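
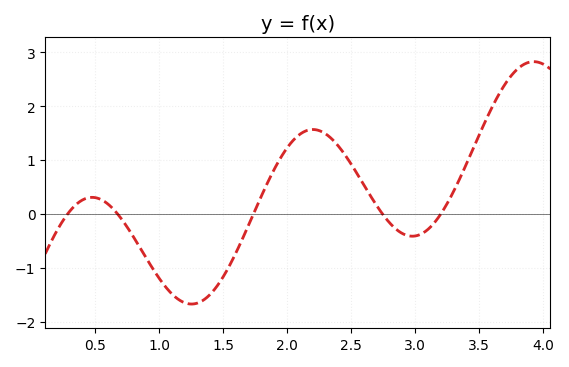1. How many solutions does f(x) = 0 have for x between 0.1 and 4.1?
5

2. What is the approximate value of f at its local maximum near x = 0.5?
0.3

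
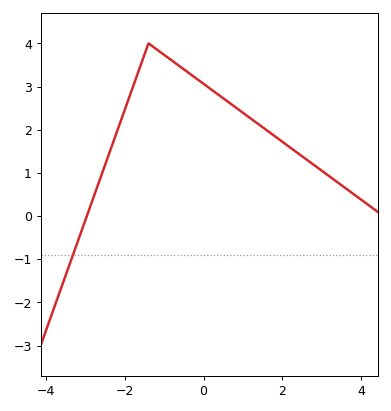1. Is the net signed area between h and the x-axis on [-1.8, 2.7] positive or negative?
positive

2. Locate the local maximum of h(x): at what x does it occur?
-1.4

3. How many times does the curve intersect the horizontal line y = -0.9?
1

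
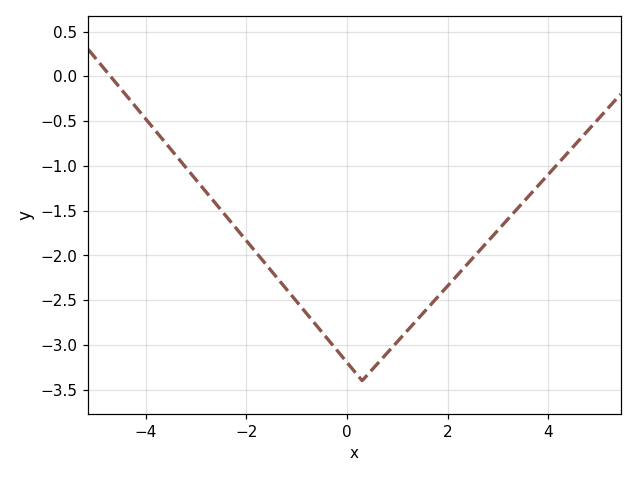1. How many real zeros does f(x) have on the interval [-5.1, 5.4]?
1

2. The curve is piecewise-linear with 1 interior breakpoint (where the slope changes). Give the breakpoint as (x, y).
(0.3, -3.4)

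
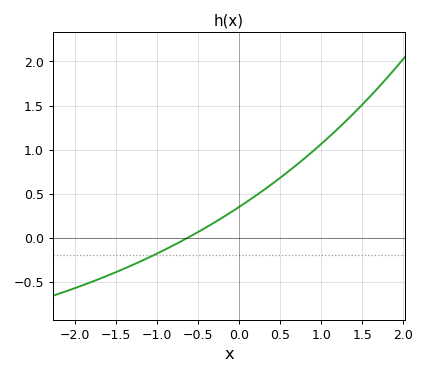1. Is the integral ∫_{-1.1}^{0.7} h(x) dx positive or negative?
positive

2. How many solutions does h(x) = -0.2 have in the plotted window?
1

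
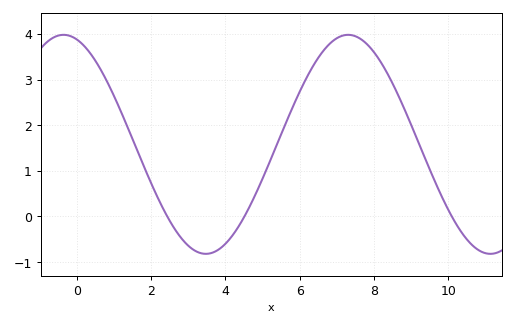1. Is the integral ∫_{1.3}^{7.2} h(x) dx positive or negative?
positive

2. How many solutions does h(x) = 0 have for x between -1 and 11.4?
3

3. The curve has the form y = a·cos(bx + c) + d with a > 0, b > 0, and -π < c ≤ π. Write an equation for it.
y = 2.4cos(0.82x + 0.29) + 1.58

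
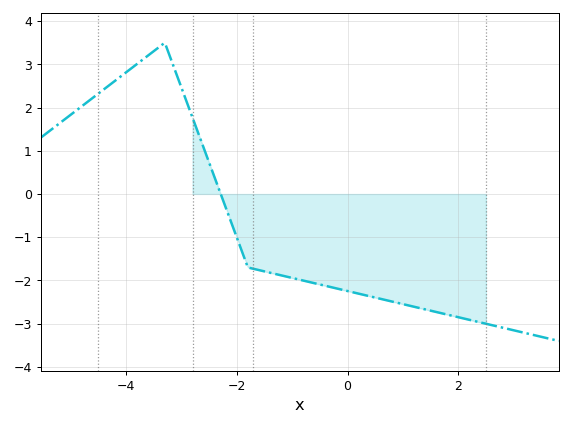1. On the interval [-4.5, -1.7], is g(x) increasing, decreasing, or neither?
neither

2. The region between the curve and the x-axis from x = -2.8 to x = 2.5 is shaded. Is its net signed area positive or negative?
negative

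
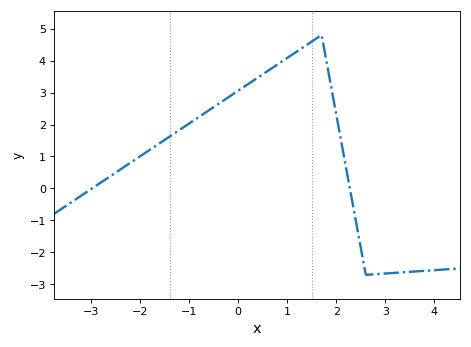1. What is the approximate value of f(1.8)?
3.97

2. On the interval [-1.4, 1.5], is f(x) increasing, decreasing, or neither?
increasing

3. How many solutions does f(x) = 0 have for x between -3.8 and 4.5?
2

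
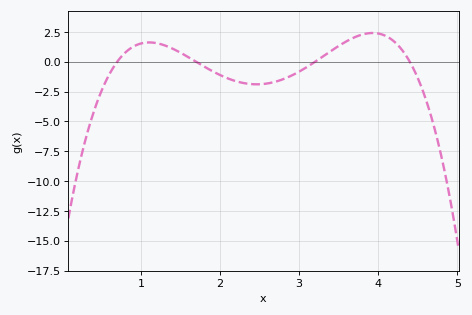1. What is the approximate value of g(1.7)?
0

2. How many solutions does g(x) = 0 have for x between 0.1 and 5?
4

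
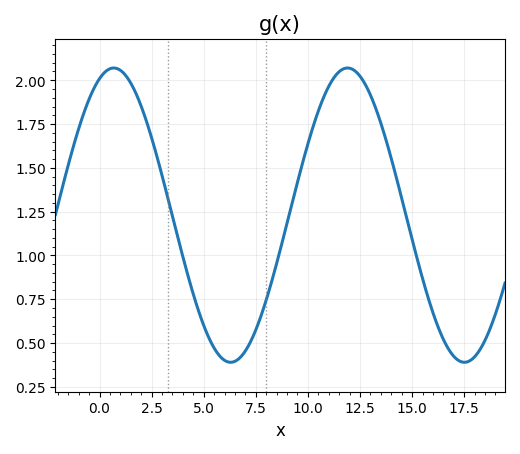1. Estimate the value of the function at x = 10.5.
1.82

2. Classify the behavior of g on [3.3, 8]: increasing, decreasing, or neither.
neither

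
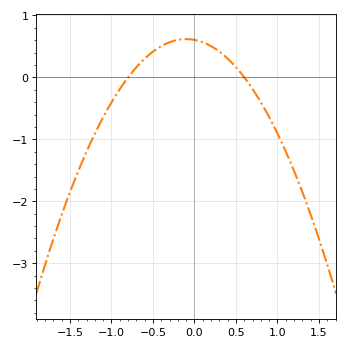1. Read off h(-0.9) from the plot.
-0.2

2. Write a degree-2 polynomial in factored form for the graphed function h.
y = -1.26(x + 0.8)(x - 0.6)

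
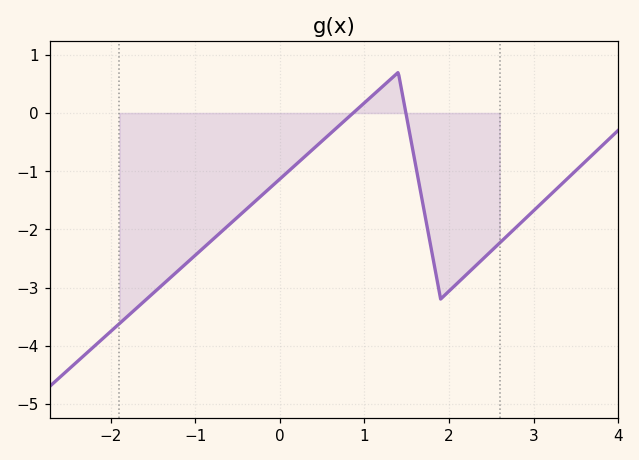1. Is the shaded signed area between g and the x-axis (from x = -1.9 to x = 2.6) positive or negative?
negative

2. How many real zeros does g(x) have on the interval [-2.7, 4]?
2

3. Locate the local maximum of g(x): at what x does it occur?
1.4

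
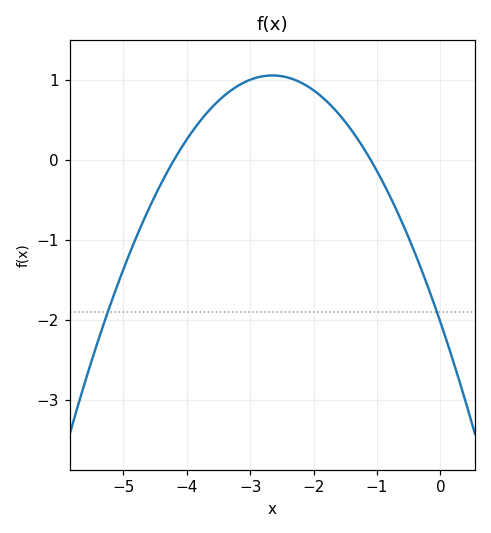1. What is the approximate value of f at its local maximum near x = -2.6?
1.06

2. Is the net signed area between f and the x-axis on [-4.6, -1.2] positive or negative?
positive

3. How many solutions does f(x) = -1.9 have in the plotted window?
2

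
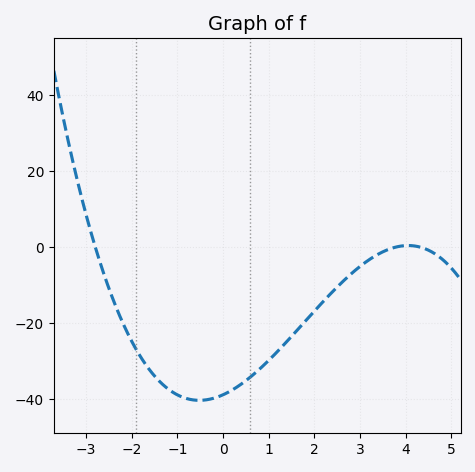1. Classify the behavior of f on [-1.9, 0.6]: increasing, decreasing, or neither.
neither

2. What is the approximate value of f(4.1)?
0.352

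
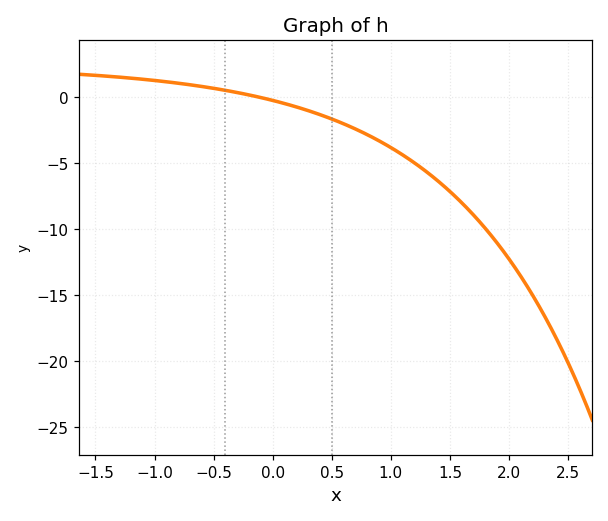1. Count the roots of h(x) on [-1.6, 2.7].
1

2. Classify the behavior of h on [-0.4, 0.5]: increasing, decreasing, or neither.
decreasing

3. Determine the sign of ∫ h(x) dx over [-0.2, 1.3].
negative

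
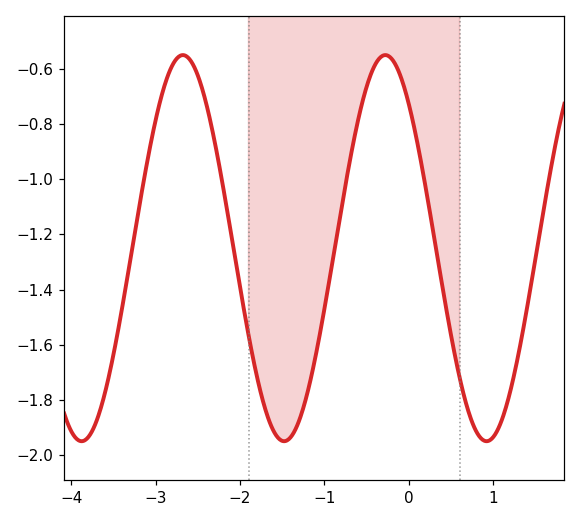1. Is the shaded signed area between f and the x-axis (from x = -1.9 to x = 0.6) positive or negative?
negative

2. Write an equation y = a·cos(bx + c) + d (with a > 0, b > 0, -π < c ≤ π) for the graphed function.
y = 0.7cos(2.6x + 0.73) - 1.25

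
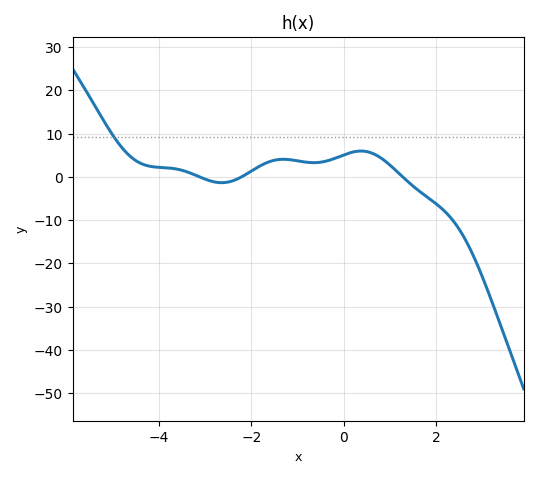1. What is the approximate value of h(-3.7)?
2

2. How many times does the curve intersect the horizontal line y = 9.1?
1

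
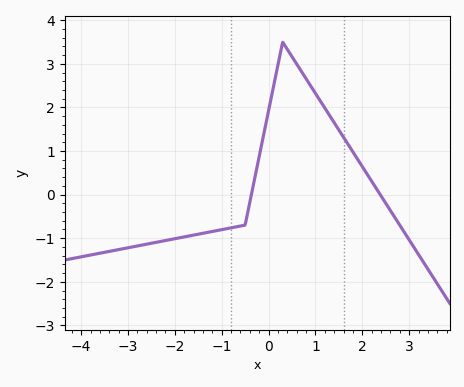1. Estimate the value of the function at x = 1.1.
2.2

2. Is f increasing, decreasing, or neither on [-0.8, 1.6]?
neither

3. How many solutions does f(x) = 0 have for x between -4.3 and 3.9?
2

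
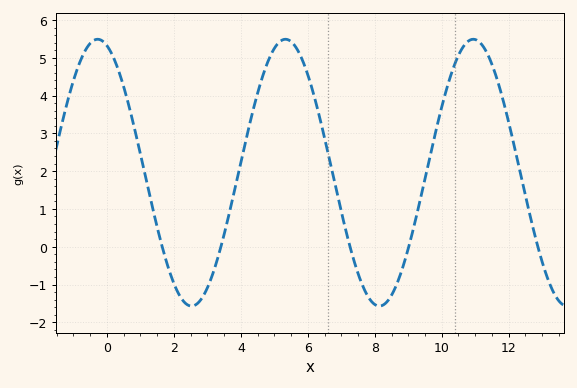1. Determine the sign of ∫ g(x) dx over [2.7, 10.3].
positive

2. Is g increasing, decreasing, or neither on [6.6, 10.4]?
neither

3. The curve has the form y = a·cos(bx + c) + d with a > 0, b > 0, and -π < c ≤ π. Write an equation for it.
y = 3.53cos(1.12x + 0.31) + 1.96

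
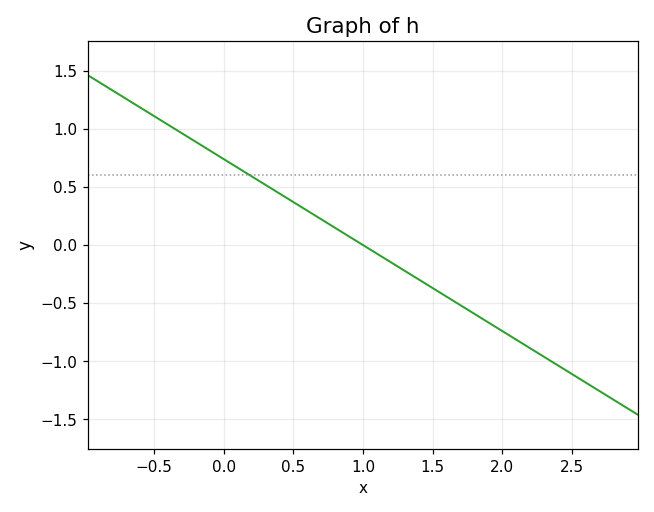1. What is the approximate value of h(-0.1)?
0.8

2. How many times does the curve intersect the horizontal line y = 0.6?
1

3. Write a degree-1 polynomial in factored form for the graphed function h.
y = -0.74(x - 1)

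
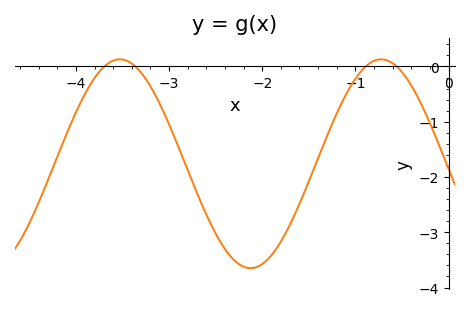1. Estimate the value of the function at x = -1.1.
-0.504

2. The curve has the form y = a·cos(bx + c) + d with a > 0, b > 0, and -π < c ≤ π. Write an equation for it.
y = 1.89cos(2.24x + 1.62) - 1.76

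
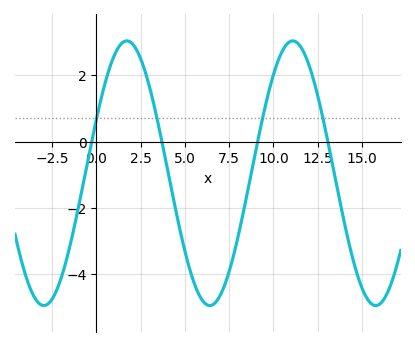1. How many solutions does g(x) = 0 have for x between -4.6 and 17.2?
4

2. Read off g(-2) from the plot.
-4.2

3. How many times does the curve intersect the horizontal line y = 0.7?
4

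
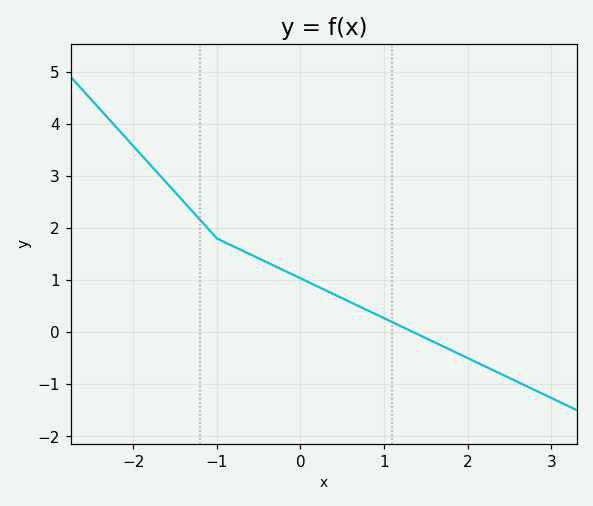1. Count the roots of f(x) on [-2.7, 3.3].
1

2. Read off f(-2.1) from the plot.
3.75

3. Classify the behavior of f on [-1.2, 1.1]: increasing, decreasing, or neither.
decreasing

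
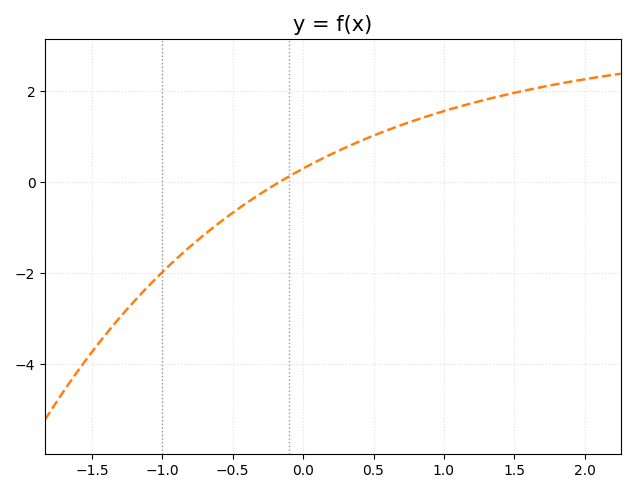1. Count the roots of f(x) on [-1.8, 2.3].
1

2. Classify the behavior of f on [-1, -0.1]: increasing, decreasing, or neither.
increasing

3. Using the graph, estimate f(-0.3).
-0.248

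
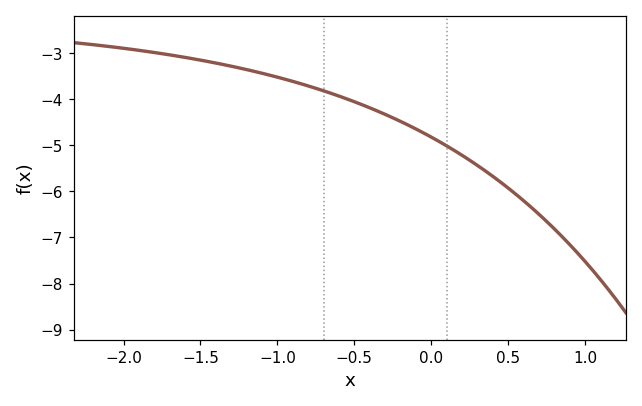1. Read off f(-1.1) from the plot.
-3.4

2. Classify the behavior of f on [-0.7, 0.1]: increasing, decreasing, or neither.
decreasing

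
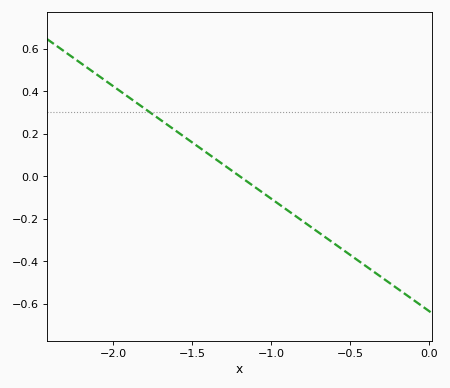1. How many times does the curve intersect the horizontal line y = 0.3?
1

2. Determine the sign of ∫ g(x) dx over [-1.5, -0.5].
negative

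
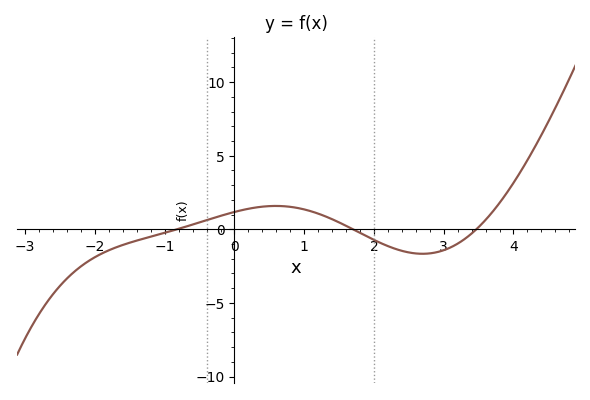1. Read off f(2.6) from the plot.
-1.64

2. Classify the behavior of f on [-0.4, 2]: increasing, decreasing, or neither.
neither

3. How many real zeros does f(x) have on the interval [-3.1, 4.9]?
3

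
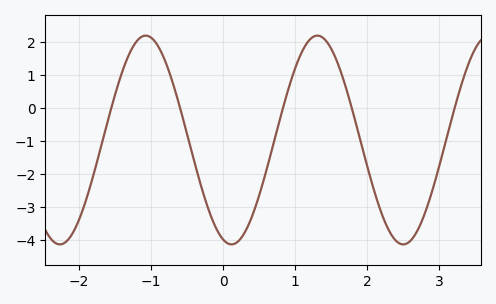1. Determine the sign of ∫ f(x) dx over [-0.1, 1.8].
negative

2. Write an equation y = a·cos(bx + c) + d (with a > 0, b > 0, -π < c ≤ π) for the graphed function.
y = 3.16cos(2.6x + 2.8) - 0.97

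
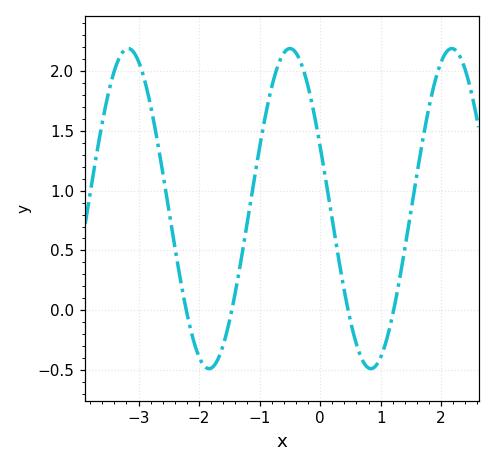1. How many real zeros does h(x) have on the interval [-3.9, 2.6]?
4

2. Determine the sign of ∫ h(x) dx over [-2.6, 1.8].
positive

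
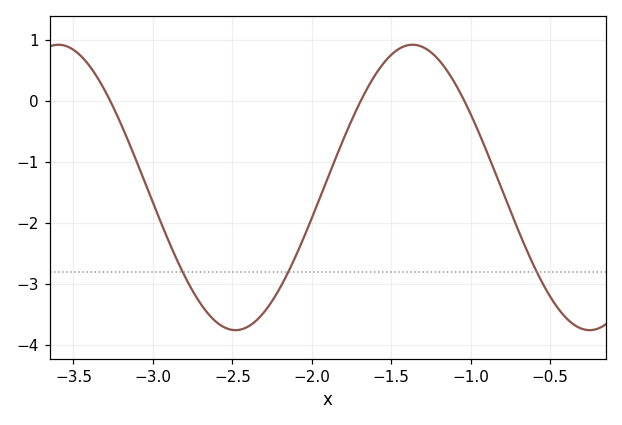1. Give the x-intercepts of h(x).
-3.25, -1.7, -1.05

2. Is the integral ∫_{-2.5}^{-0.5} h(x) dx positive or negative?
negative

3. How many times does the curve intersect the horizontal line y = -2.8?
3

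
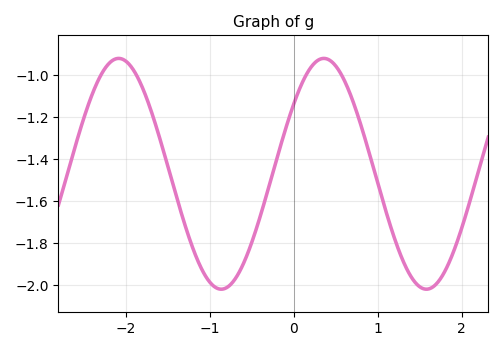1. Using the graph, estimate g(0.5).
-0.96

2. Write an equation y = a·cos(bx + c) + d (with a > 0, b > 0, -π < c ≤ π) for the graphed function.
y = 0.55cos(2.6x - 0.92) - 1.47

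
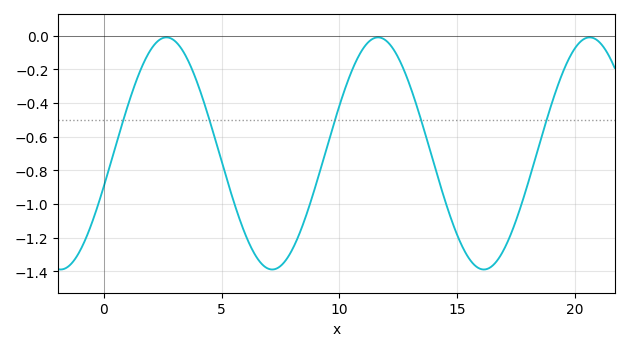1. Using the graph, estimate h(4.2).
-0.373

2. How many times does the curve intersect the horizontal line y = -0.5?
5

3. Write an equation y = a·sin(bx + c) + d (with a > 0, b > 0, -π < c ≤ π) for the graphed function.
y = 0.69sin(0.7x - 0.292) - 0.7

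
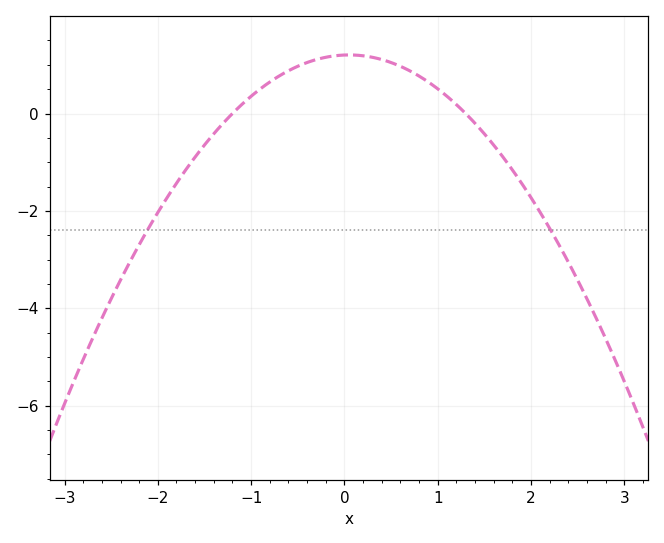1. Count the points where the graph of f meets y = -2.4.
2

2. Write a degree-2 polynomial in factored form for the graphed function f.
y = -0.77(x + 1.2)(x - 1.3)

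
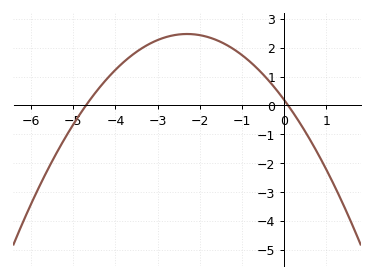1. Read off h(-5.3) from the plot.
-1.4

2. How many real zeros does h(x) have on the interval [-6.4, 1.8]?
2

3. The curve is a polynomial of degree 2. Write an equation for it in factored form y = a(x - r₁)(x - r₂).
y = -0.43(x + 4.7)(x - 0.1)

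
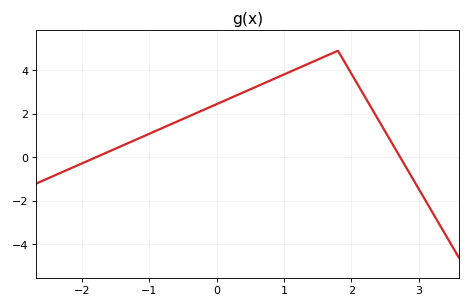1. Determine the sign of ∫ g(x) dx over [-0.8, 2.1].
positive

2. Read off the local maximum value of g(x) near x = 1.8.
4.9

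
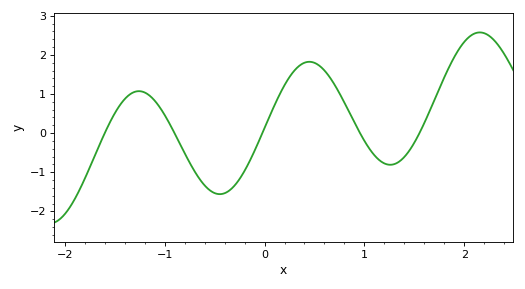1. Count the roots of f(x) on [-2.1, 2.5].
5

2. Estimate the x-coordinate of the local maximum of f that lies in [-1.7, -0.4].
-1.26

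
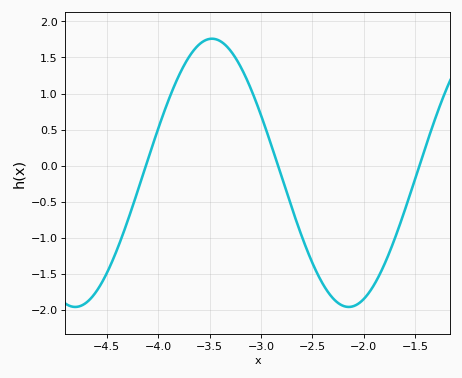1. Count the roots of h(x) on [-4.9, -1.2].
3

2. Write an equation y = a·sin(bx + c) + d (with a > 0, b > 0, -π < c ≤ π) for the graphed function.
y = 1.86sin(2.4x - 2.8) - 0.1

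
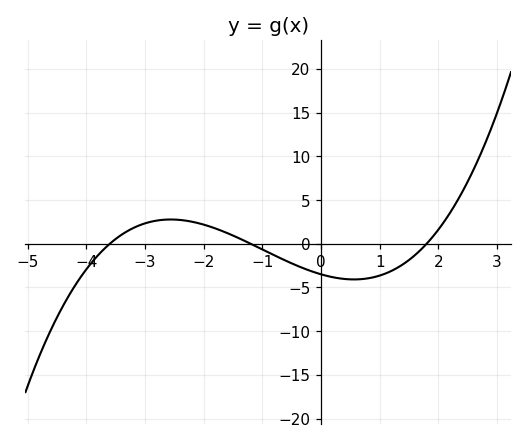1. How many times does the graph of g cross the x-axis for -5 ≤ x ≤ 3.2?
3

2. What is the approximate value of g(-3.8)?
-1.5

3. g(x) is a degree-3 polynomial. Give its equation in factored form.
y = 0.45(x + 3.6)(x + 1.2)(x - 1.8)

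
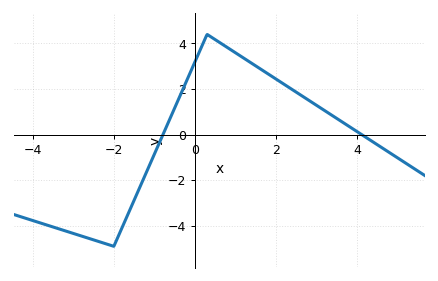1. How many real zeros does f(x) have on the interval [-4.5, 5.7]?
2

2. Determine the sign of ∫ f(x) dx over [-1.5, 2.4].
positive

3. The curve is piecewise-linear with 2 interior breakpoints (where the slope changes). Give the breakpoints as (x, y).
(-2, -4.9); (0.3, 4.4)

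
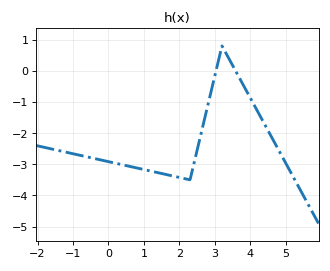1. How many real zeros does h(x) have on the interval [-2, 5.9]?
2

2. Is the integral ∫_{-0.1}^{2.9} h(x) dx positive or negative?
negative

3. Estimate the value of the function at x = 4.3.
-1.5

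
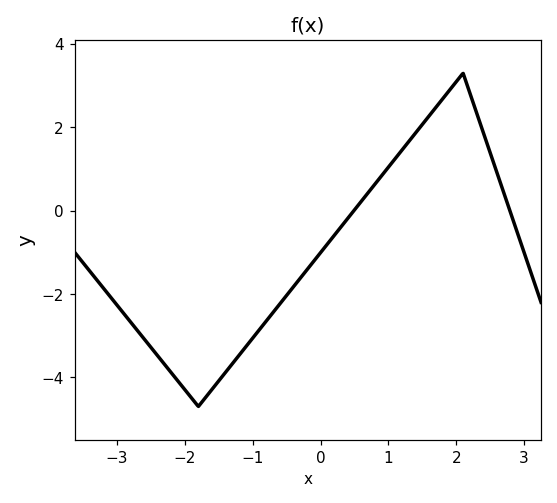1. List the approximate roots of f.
0.491, 2.79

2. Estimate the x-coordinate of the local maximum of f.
2.1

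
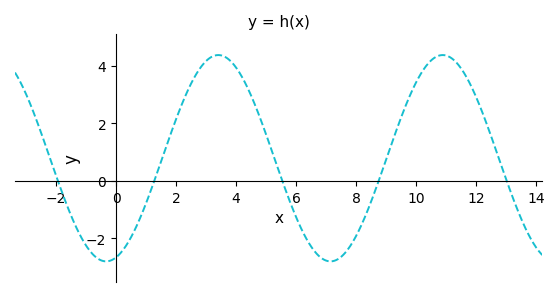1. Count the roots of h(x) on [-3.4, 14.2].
5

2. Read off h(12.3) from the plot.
2.14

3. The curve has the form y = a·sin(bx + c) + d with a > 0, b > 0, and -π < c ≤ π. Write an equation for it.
y = 3.59sin(0.84x - 1.29) + 0.79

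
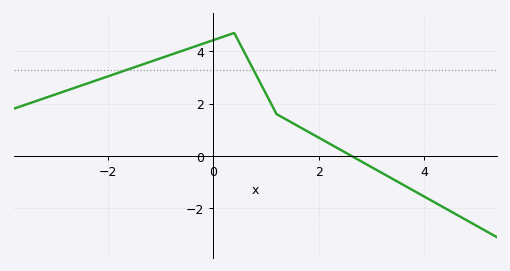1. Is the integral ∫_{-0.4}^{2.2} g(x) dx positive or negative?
positive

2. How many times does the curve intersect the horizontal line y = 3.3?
2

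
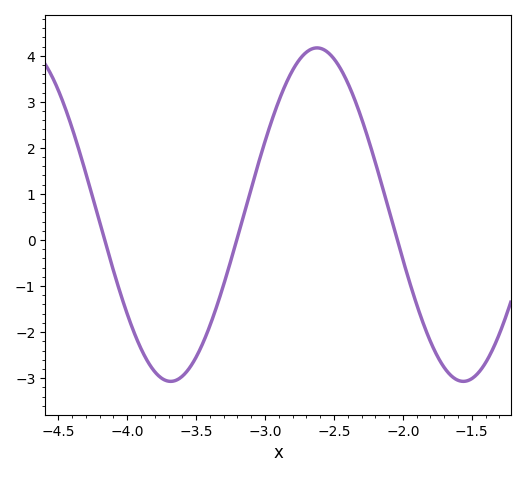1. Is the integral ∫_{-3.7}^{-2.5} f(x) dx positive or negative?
positive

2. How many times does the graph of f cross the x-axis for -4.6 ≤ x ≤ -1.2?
3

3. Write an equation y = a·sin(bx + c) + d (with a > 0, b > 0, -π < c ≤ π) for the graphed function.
y = 3.62sin(2.96x + 3.05) + 0.55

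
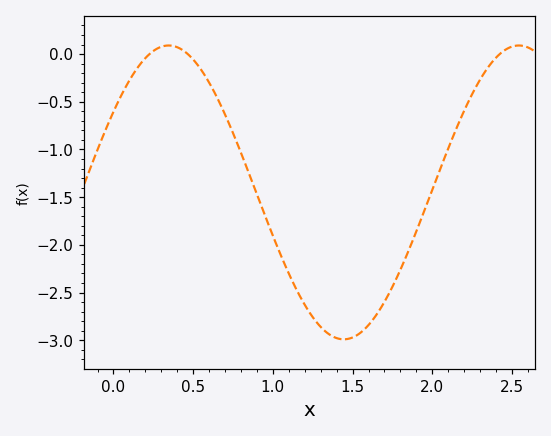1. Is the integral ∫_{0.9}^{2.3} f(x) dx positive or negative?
negative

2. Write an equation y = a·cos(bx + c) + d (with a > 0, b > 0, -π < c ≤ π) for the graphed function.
y = 1.54cos(2.9x - 0.99) - 1.45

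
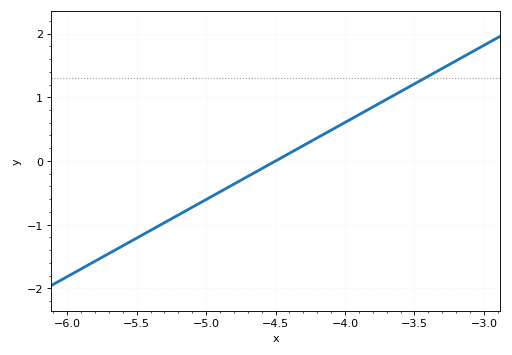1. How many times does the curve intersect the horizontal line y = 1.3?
1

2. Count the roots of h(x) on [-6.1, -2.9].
1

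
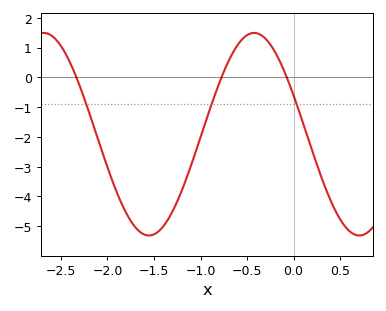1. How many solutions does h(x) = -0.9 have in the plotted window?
3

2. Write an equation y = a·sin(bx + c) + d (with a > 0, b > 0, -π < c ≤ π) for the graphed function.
y = 3.4sin(2.78x + 2.75) - 1.91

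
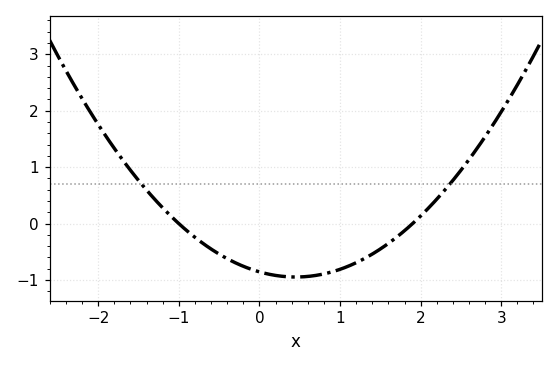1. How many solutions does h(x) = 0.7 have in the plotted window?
2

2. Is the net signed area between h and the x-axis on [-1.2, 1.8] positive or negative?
negative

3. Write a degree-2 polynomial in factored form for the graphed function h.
y = 0.45(x + 1)(x - 1.9)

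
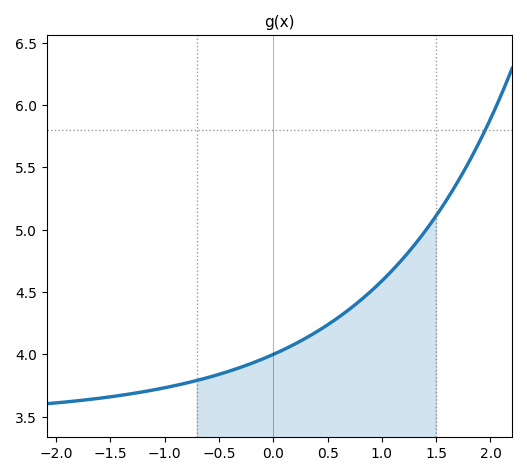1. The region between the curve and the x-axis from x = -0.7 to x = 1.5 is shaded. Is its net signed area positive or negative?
positive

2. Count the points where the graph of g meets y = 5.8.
1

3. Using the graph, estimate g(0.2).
4.1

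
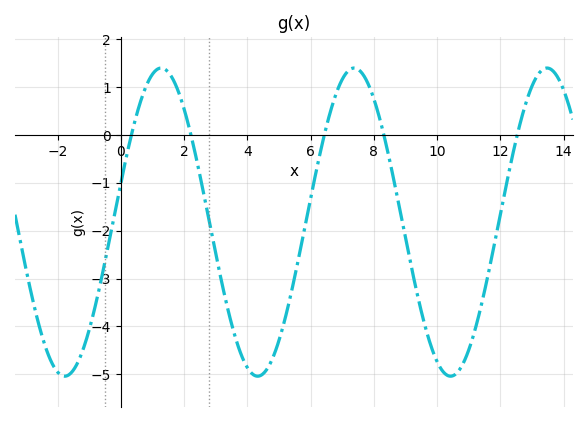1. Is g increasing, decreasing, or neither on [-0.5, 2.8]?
neither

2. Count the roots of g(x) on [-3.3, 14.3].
5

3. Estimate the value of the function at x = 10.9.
-4.7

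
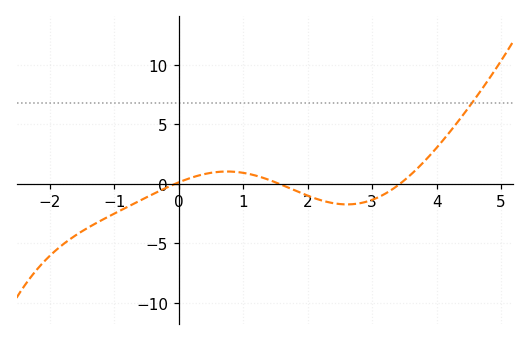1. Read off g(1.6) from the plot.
-0.088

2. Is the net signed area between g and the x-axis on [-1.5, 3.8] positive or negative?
negative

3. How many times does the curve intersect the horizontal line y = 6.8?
1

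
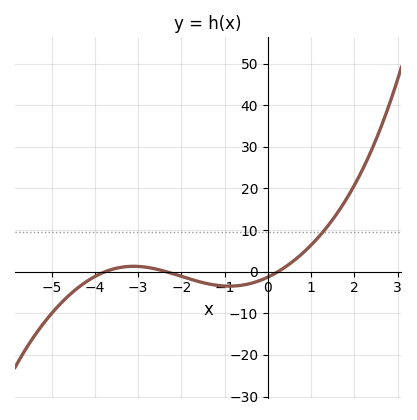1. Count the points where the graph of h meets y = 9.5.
1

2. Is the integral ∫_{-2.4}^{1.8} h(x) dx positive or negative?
positive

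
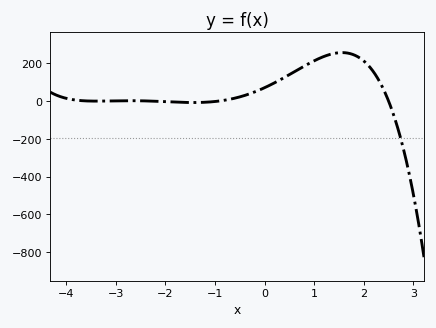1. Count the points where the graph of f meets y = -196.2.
1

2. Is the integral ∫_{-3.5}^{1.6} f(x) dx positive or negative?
positive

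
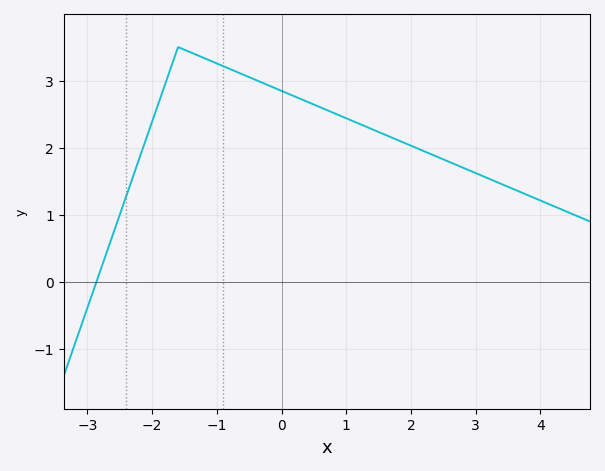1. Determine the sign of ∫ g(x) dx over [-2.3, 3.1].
positive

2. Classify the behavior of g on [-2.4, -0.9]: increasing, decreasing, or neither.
neither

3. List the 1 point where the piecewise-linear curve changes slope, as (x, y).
(-1.6, 3.5)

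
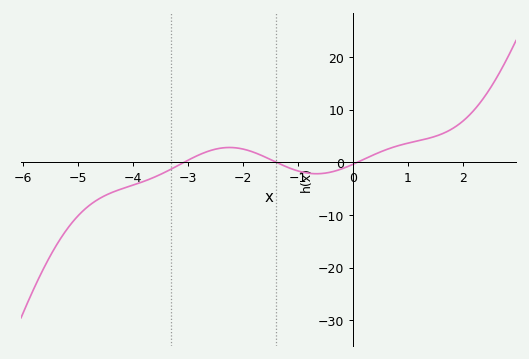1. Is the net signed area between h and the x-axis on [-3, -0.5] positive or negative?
positive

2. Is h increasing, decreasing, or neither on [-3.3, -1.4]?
neither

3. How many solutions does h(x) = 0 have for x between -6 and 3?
3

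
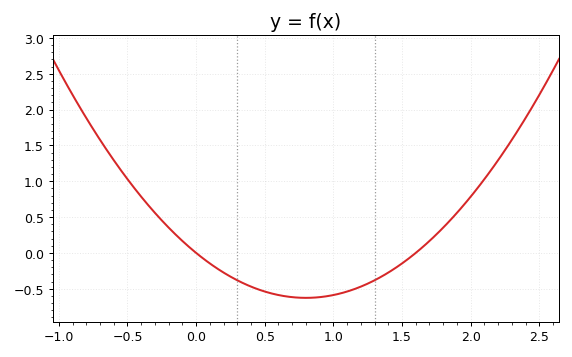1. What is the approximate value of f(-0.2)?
0.353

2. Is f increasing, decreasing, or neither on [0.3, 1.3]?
neither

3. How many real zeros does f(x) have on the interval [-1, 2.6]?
2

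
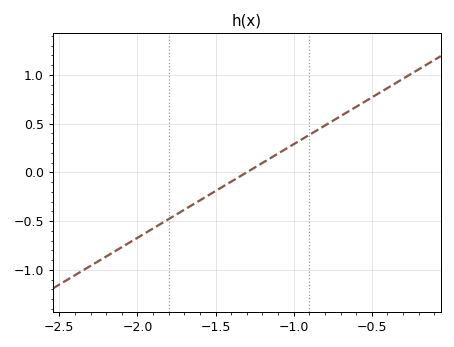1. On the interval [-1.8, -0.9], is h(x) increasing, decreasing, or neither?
increasing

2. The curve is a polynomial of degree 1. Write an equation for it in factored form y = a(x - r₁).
y = 0.96(x + 1.3)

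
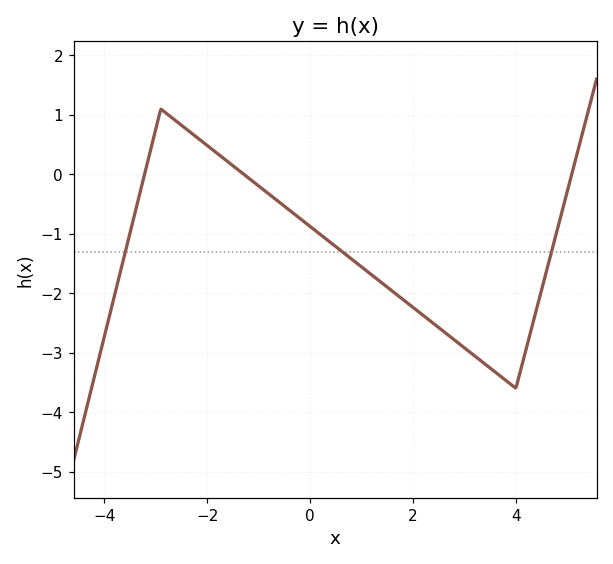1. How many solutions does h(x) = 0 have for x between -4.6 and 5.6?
3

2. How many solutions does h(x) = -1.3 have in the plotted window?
3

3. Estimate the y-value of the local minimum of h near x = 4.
-3.6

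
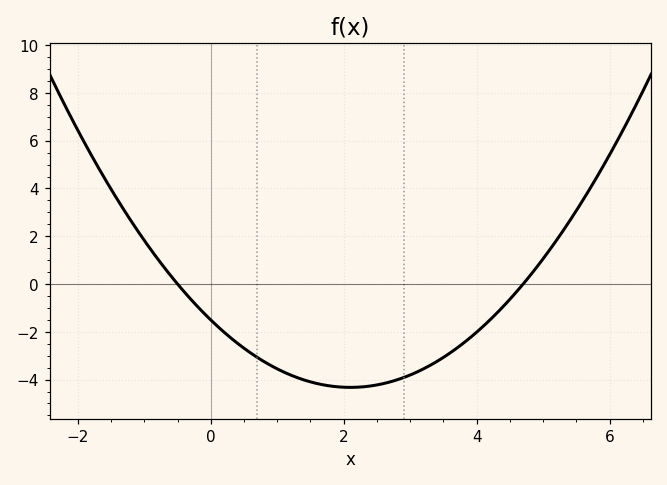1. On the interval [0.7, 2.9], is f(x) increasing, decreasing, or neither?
neither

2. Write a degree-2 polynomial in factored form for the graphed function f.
y = 0.64(x + 0.5)(x - 4.7)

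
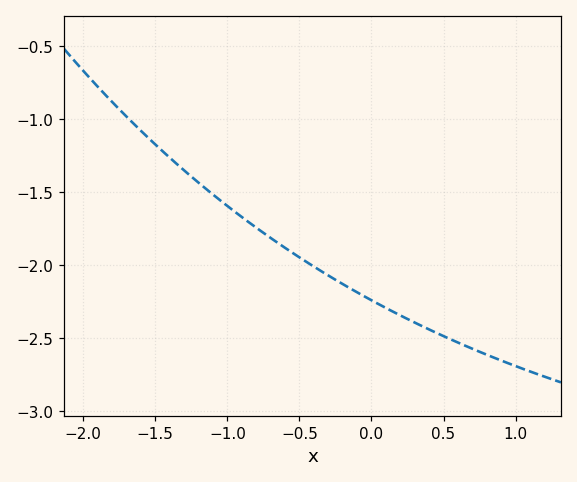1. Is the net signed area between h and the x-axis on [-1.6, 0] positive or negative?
negative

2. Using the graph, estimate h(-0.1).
-2.19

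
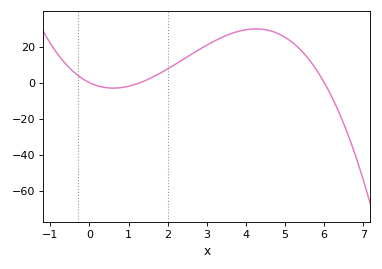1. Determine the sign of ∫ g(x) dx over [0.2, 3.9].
positive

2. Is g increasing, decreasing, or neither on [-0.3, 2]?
neither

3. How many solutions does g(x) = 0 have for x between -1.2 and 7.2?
3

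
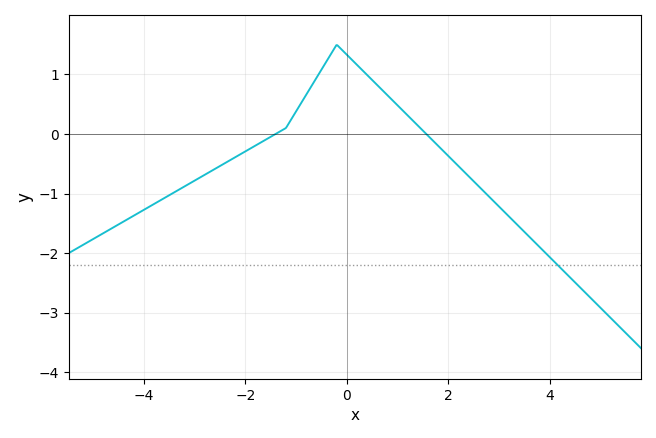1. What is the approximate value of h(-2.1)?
-0.341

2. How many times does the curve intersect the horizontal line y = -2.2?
1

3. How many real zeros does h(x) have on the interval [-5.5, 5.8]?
2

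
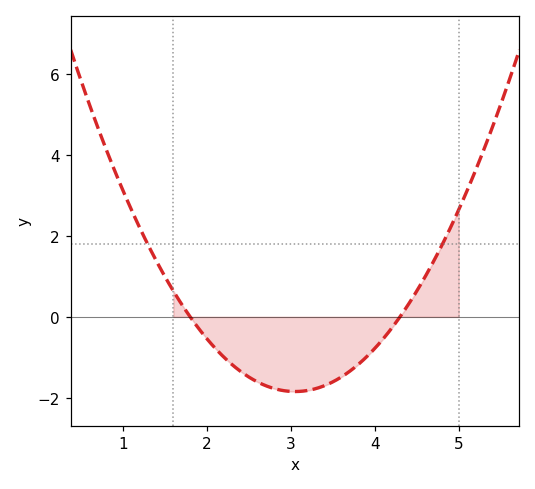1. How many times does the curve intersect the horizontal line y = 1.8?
2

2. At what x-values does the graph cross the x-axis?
1.8, 4.3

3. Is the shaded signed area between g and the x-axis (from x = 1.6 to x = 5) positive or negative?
negative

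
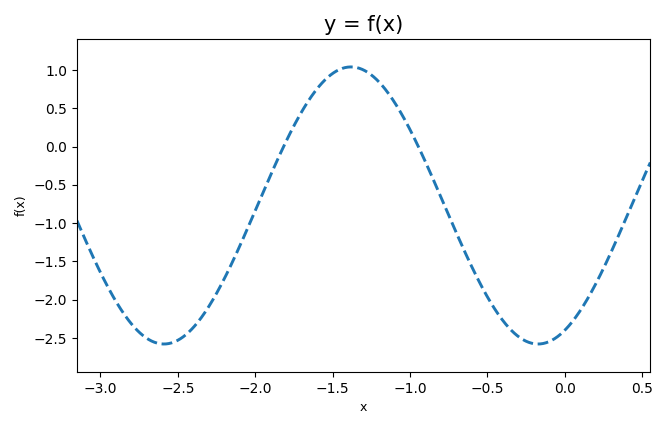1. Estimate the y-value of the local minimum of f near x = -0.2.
-2.58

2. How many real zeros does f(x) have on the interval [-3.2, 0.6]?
2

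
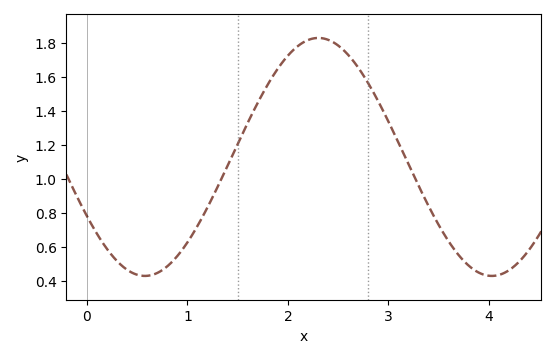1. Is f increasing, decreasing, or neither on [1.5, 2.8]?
neither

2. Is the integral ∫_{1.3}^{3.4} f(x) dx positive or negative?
positive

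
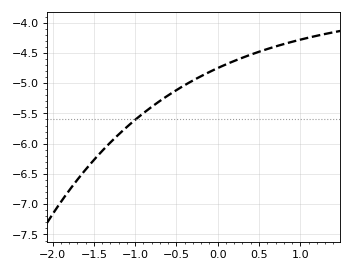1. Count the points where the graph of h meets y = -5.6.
1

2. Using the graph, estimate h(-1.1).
-5.7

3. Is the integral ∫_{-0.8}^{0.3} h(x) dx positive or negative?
negative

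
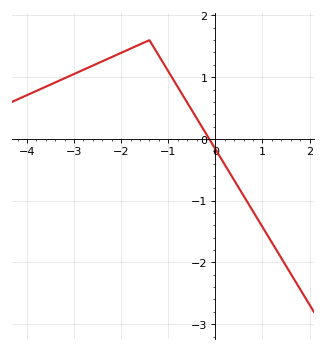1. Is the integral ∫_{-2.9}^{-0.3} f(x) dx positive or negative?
positive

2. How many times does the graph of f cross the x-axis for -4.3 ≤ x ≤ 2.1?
1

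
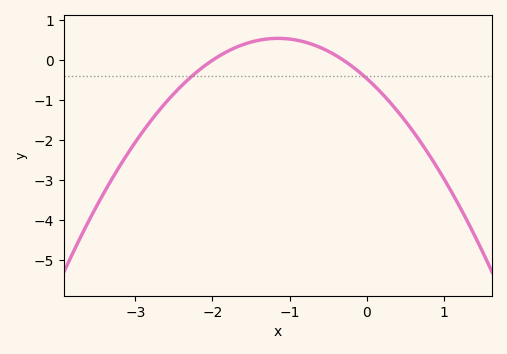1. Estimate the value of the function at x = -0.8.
0.456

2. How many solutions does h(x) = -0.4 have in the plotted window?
2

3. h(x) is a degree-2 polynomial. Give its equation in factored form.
y = -0.76(x + 2)(x + 0.3)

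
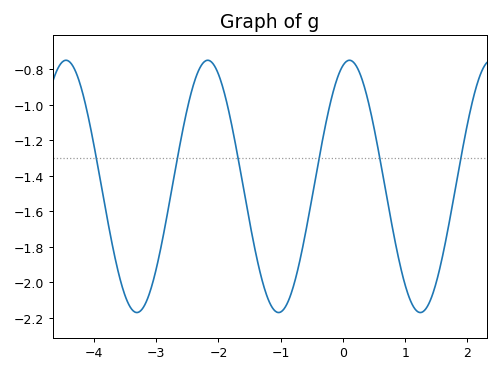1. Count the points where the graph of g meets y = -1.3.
6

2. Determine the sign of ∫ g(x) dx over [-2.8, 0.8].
negative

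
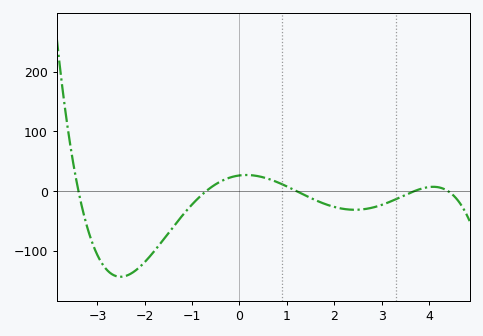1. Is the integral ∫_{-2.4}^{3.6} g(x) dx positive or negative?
negative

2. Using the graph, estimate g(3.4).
-10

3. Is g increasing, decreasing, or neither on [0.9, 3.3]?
neither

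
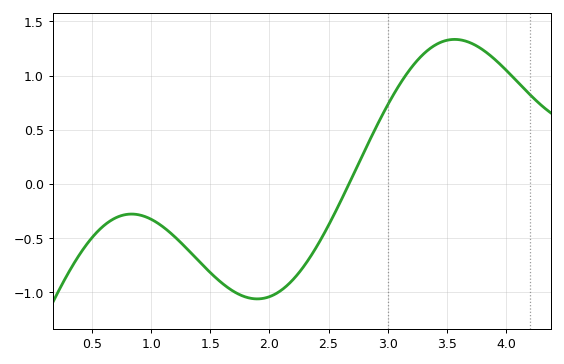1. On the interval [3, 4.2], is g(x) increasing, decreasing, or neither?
neither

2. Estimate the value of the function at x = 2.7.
0.05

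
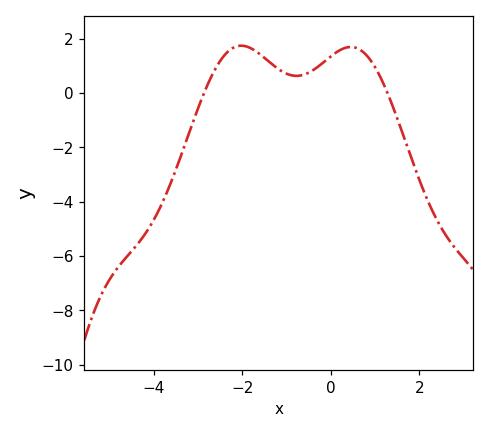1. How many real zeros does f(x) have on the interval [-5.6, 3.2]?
2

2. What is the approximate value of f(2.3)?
-4.4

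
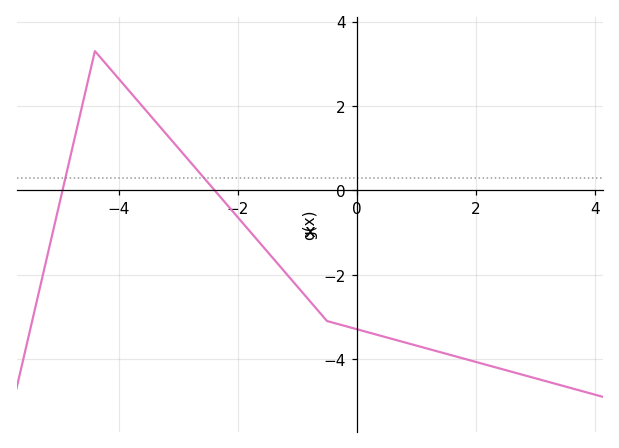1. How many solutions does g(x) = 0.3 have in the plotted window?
2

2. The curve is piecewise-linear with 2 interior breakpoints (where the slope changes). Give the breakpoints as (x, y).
(-4.4, 3.3); (-0.5, -3.1)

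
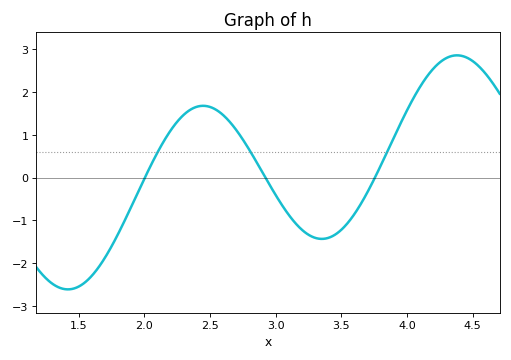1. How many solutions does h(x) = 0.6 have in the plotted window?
3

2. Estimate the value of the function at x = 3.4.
-1.41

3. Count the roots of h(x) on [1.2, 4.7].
3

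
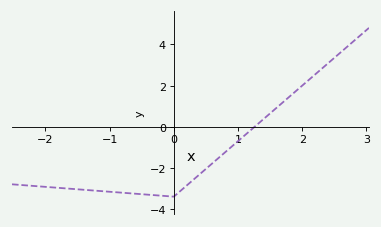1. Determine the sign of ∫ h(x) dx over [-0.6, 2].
negative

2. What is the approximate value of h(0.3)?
-2.59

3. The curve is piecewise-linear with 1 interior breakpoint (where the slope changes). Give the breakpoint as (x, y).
(0, -3.4)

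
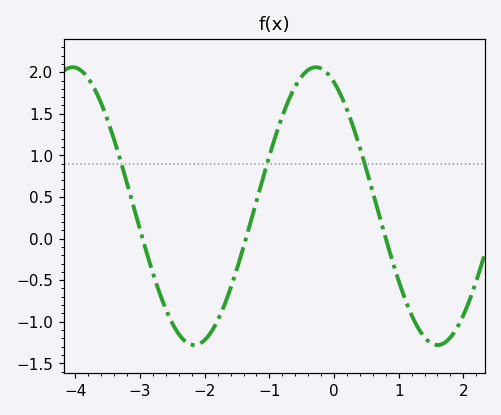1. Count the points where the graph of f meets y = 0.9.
3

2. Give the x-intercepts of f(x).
-3, -1.4, 0.8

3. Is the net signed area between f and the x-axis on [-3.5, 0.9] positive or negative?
positive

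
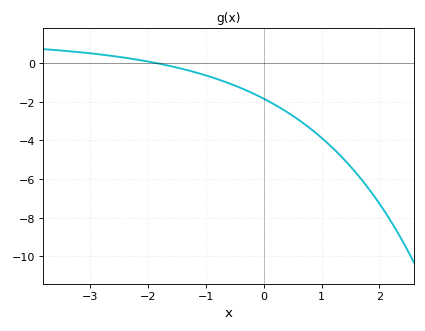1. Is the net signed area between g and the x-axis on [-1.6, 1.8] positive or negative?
negative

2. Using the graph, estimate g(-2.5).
0.321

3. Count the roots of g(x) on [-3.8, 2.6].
1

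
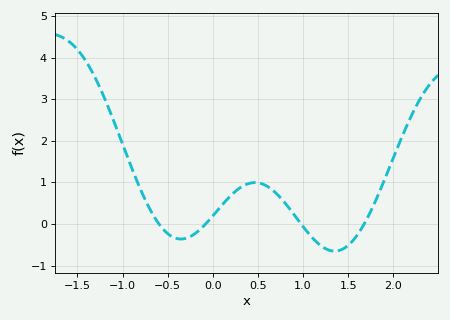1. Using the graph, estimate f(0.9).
0.2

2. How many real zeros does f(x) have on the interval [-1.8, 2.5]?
4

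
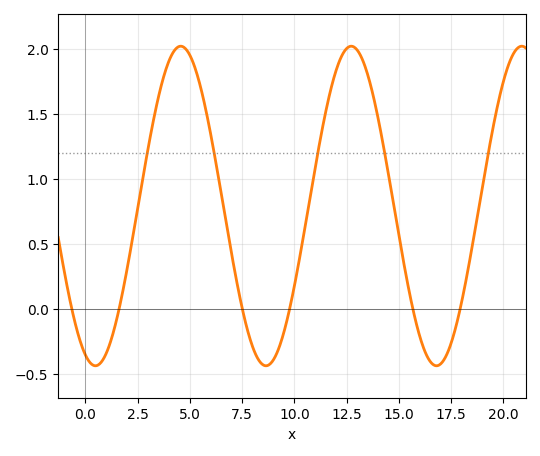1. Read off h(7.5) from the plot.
0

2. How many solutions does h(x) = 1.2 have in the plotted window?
5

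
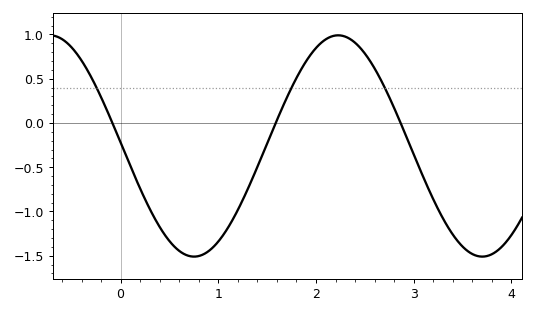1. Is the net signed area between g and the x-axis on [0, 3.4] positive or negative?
negative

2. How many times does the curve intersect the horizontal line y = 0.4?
3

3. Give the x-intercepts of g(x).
-0.084, 1.59, 2.87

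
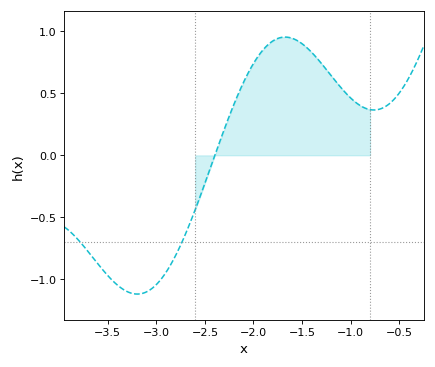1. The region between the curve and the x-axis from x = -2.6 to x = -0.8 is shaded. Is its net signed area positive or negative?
positive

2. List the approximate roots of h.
-2.4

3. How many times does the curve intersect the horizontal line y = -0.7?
2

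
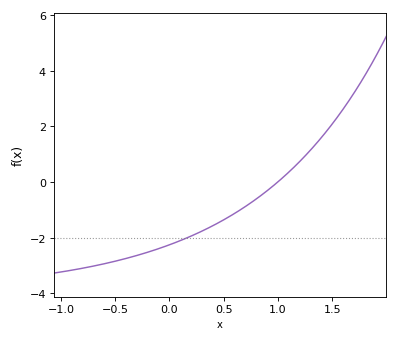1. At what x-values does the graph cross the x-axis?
0.999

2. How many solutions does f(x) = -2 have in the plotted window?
1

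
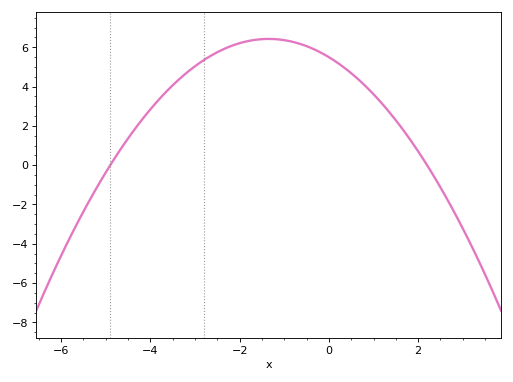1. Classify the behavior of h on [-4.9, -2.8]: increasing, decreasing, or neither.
increasing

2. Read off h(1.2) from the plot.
3.11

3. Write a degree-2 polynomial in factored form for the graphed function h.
y = -0.51(x + 4.9)(x - 2.2)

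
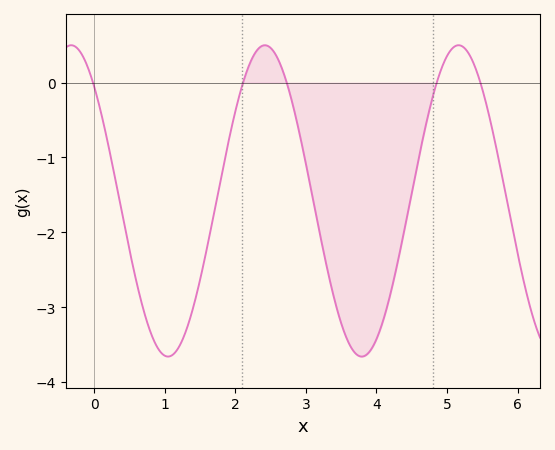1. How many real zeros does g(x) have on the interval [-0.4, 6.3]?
5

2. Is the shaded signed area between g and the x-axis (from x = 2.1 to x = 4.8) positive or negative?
negative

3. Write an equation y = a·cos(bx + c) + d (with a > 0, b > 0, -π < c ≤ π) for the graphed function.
y = 2.08cos(2.29x + 0.742) - 1.58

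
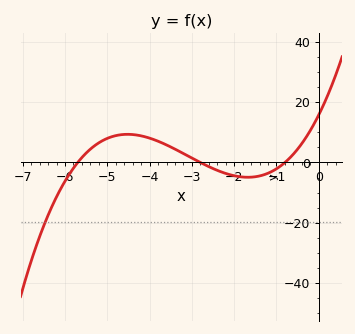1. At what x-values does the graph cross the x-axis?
-5.7, -2.8, -0.8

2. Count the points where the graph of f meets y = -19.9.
1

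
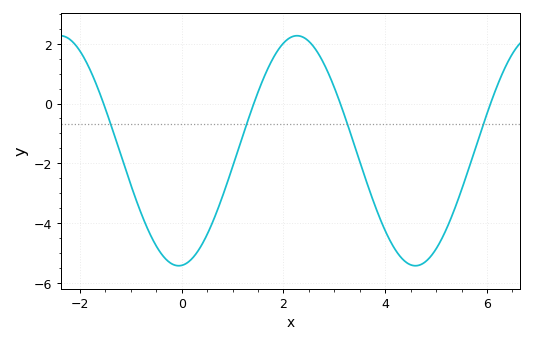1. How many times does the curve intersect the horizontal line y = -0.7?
4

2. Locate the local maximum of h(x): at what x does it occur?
2.2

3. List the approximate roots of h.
-1.6, 1.4, 3.2, 6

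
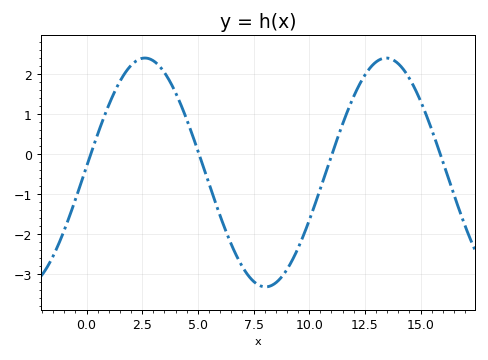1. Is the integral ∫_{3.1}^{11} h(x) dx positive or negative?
negative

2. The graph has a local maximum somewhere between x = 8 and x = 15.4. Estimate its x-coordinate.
13.5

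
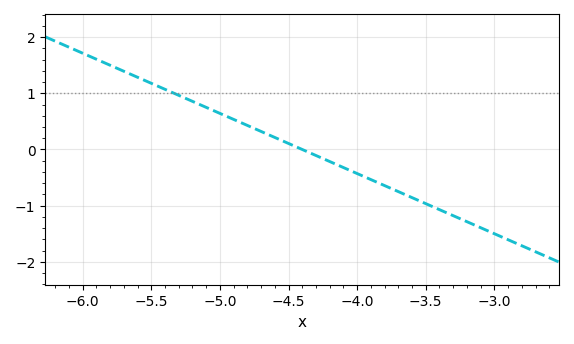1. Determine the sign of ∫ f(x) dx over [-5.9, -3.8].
positive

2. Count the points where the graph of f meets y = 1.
1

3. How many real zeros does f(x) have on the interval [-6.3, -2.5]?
1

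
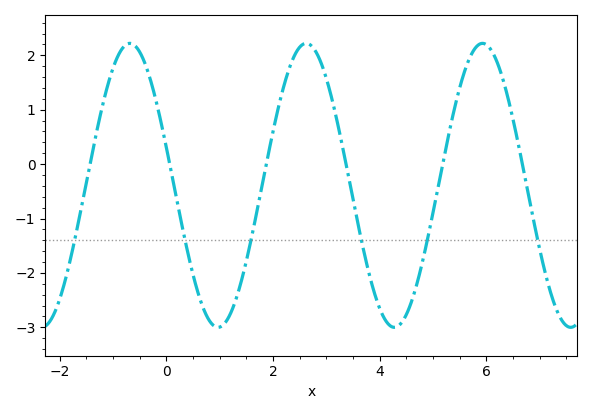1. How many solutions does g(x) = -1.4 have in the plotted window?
6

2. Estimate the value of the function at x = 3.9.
-2.4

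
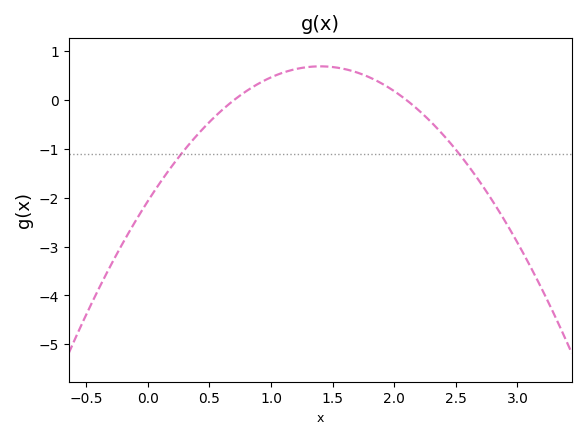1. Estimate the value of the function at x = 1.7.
0.6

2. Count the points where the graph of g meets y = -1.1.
2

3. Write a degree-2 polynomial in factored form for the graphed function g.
y = -1.41(x - 0.7)(x - 2.1)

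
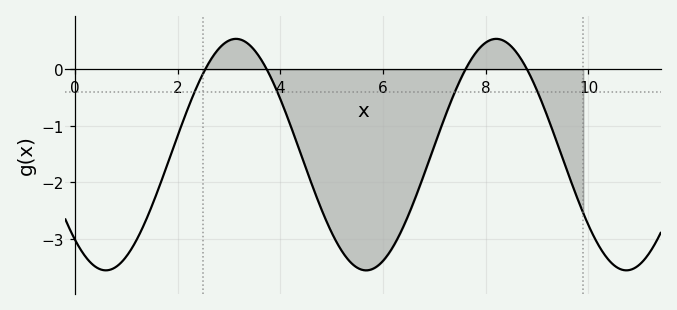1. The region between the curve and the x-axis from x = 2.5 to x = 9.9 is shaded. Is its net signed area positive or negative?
negative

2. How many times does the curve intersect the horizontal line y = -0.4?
4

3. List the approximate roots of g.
2.6, 3.8, 7.6, 8.8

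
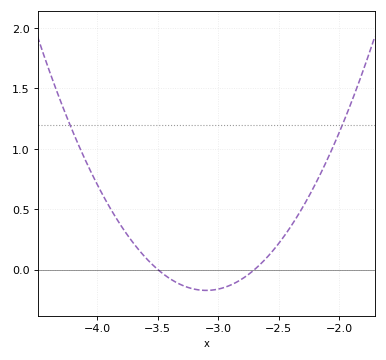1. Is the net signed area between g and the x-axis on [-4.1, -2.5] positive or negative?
positive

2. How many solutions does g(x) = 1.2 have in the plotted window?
2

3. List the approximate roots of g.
-3.5, -2.7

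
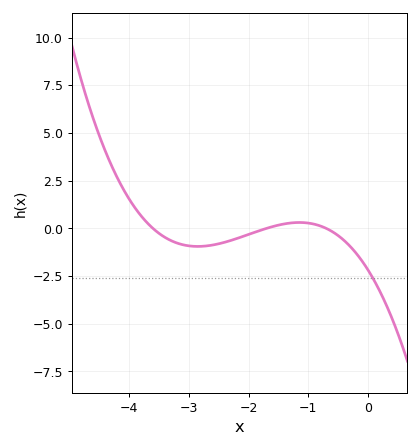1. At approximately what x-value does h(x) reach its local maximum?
-1.2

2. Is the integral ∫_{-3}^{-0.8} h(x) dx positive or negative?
negative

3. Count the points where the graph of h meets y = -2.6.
1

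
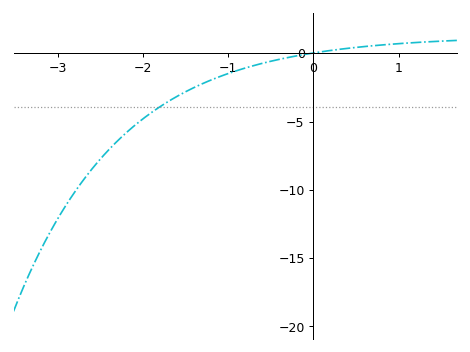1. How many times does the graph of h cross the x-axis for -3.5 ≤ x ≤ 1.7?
1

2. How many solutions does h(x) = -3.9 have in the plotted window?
1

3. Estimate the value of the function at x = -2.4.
-7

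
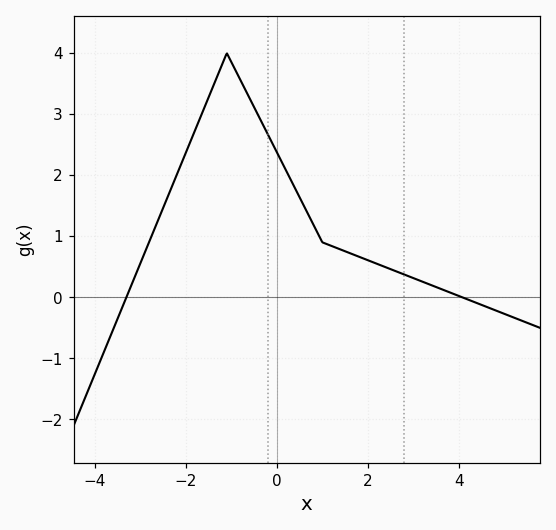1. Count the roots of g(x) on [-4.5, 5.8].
2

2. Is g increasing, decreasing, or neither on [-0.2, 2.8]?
decreasing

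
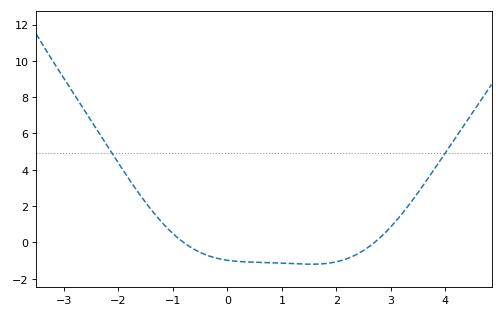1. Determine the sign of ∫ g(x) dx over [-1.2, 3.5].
negative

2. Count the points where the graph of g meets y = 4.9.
2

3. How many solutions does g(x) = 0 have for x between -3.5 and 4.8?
2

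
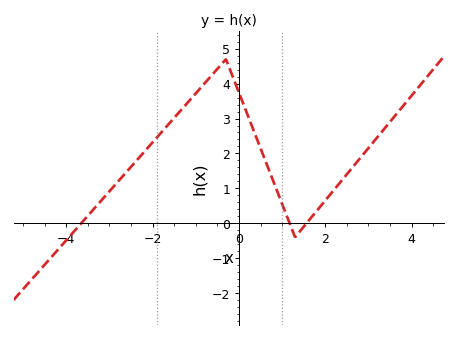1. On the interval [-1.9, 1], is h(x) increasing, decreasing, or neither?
neither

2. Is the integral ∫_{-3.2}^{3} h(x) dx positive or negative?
positive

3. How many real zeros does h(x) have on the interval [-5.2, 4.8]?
3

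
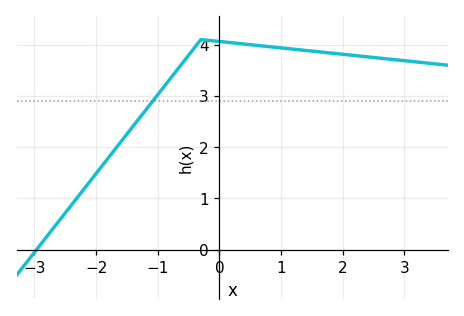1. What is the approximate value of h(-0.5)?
3.8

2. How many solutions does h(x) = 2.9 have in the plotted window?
1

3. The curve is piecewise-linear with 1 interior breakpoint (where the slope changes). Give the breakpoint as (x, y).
(-0.3, 4.1)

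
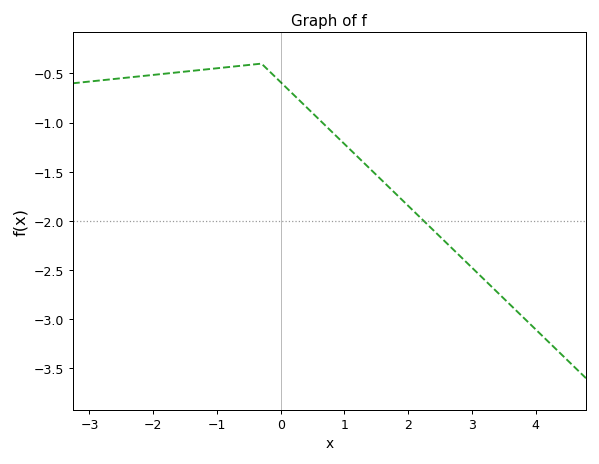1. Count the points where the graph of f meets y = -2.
1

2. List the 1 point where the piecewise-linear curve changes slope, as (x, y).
(-0.3, -0.4)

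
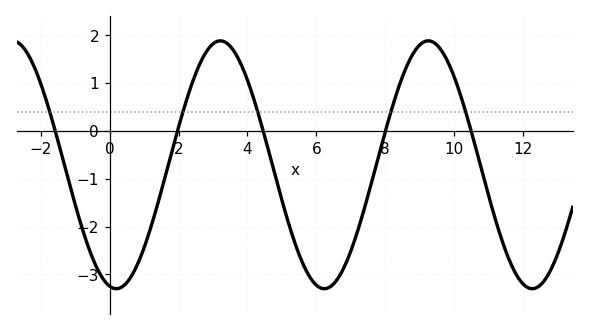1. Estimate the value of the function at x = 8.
-0.029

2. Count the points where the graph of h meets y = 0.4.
5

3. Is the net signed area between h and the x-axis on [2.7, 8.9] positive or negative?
negative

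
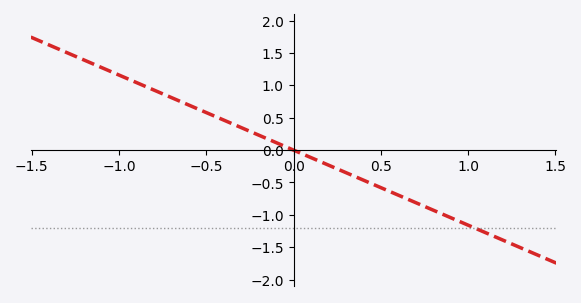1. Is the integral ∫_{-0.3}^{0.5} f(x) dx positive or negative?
negative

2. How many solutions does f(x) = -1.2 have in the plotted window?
1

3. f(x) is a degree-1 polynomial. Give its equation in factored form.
y = -1.16(x - 0)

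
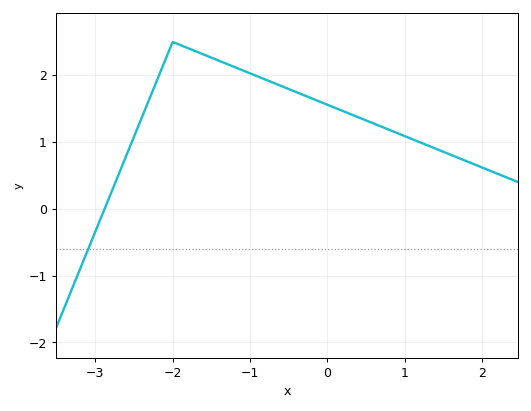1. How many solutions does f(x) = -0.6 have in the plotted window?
1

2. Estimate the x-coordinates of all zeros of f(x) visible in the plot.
-2.88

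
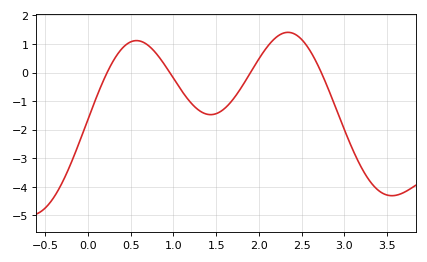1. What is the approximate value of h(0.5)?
1.07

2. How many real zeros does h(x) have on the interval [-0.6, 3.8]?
4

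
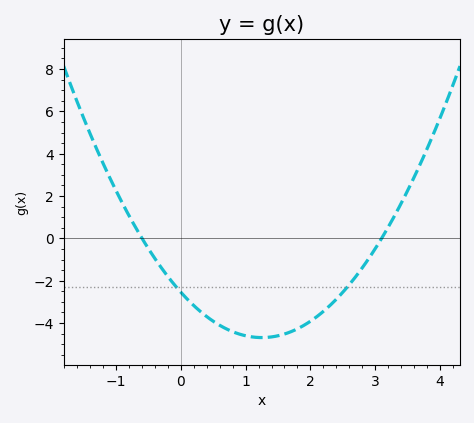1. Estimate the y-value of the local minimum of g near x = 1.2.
-4.6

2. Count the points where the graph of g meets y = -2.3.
2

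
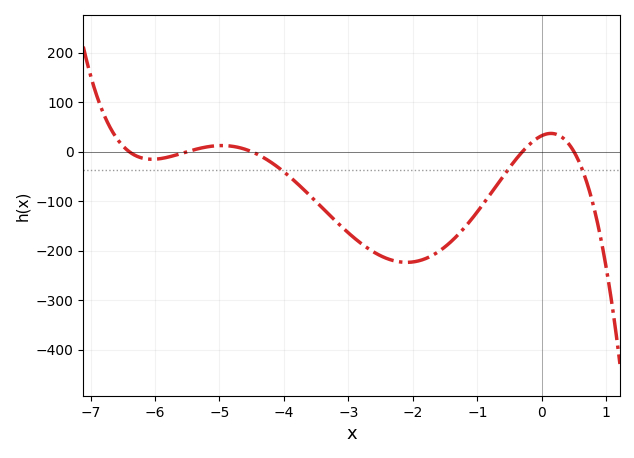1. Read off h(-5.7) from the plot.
-10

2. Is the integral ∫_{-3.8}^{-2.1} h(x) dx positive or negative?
negative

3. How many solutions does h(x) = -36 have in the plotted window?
3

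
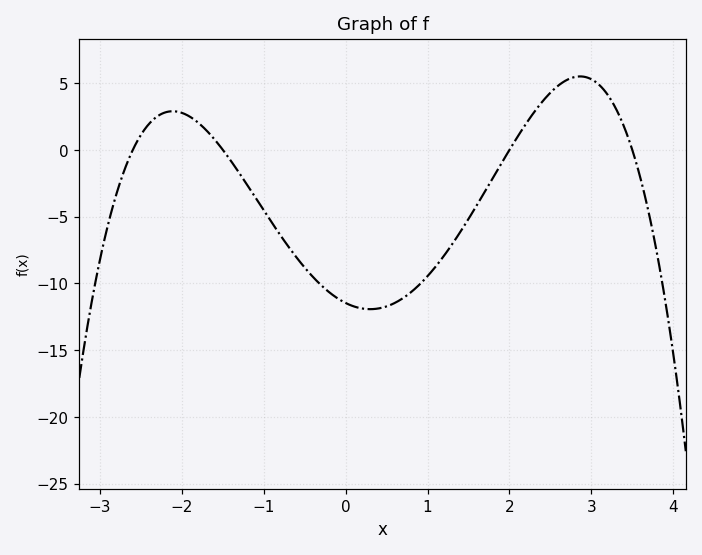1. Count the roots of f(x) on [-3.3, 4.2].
4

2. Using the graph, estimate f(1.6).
-4.16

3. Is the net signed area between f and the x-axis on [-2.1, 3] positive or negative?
negative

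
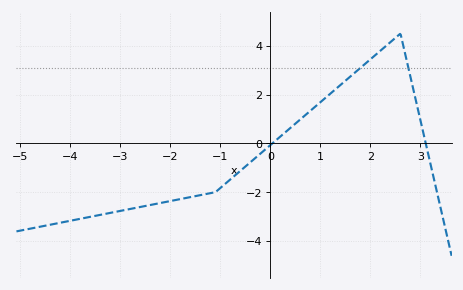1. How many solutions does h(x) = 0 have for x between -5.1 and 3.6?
2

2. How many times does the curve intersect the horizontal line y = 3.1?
2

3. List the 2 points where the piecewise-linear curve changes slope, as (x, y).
(-1.1, -2); (2.6, 4.5)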